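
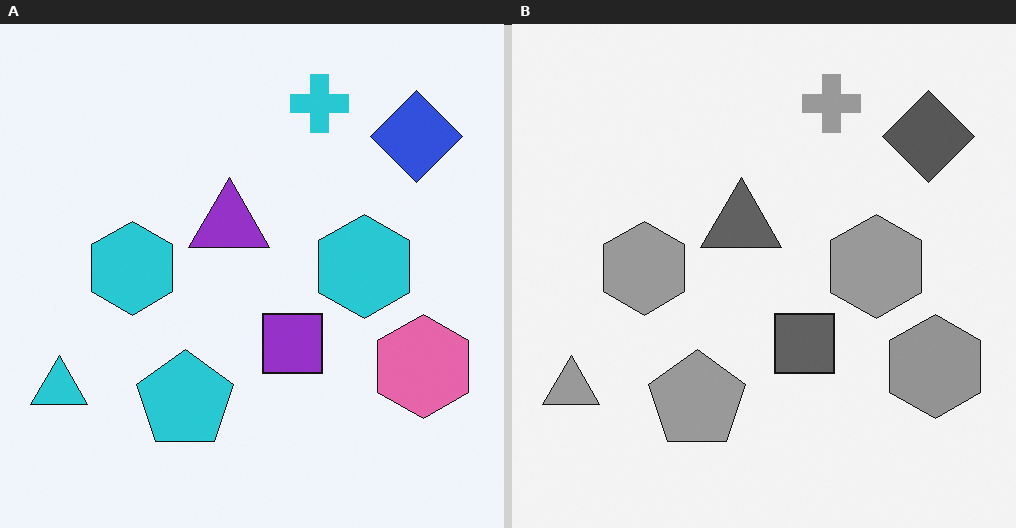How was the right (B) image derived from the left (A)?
Converted to grayscale.

All color is removed — every shape is now a shade of grey.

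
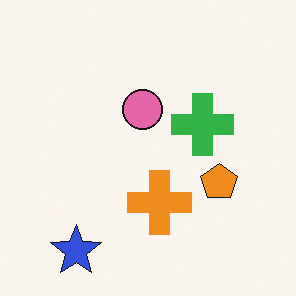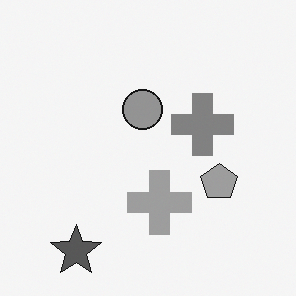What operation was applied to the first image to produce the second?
It was converted to grayscale.

All color is removed — every shape is now a shade of grey.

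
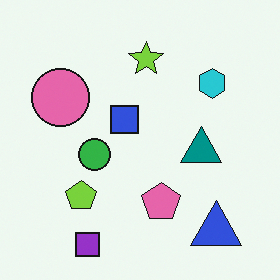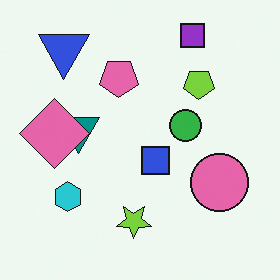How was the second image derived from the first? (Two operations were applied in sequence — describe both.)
Rotated 180°, then overlaid with an additional pink diamond.

The blue triangle sits in the bottom-right of the first image and the top-left of the second — consistent with a whole-image 180° rotation. A pink diamond appears in the second image that is absent from the first.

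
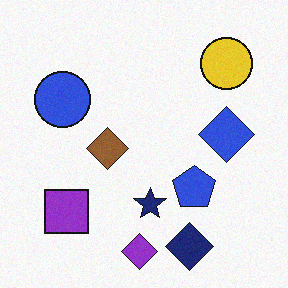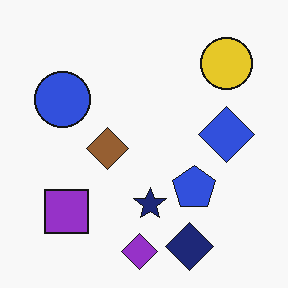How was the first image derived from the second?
Degraded with a light layer of grain.

Random speckle covers the whole image, including the flat background.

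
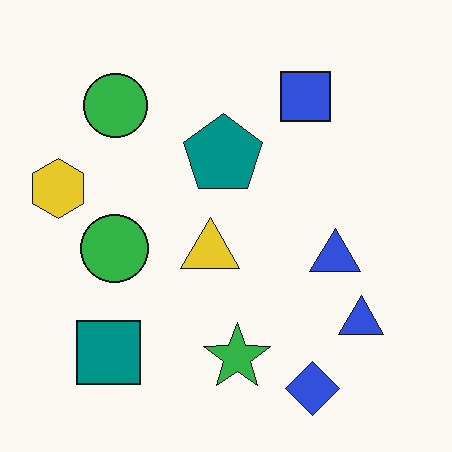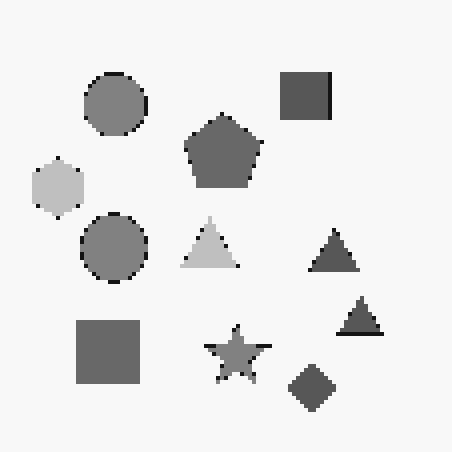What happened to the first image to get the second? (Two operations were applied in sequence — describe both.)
It was lightly pixelated (a mild mosaic effect), then converted to grayscale.

Shapes are reduced to large square blocks; fine edges and outlines are lost — a downscale-then-upscale (mosaic) effect. All color is removed — every shape is now a shade of grey.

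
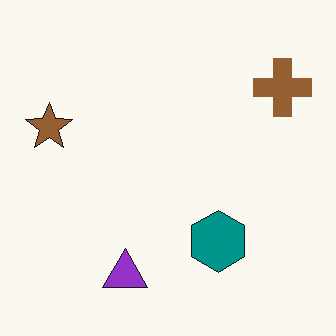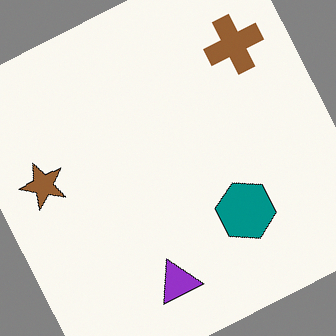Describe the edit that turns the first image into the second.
The image was rotated counter-clockwise by a clearly visible amount.

Every shape is tilted by the same angle and the image corners show triangular fill wedges — a whole-image rotation by a non-right angle.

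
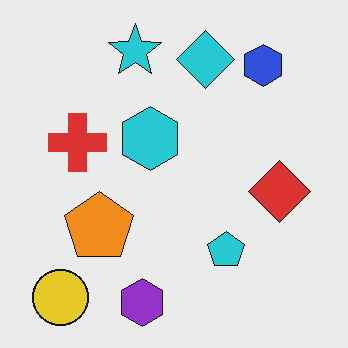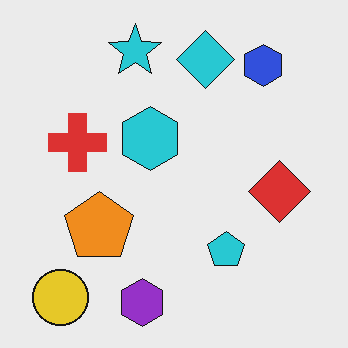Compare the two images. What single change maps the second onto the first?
The first image is the second JPEG-compressed with visible artifacts.

Blocky 8×8 compression artifacts appear around shape edges and the flat background shows ringing — characteristic JPEG degradation.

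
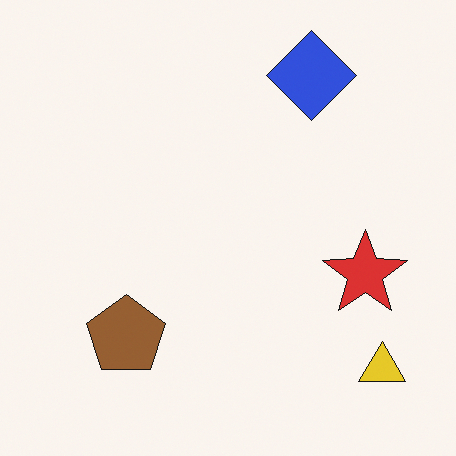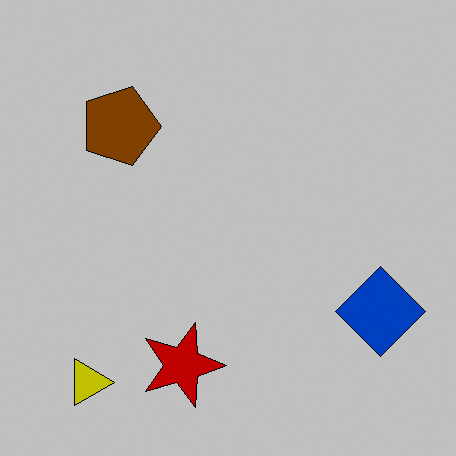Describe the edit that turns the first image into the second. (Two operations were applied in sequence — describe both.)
The second image is the first rotated 90° clockwise, then aggressively posterized.

The yellow triangle sits in the bottom-right of the first image and the bottom-left of the second — consistent with a whole-image 90° clockwise rotation. Each flat color has snapped to a coarser quantized level — most visibly, the near-white background has dropped to a flat grey.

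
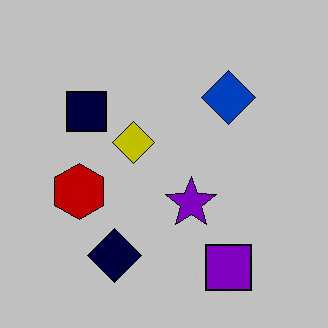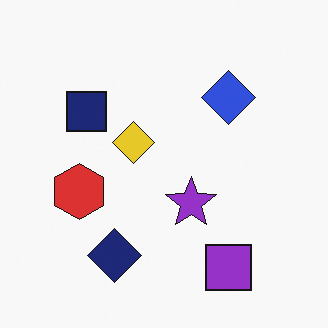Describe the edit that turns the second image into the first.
The first image is the second heavily posterized to just a handful of flat colors.

Each flat color has snapped to a coarser quantized level — most visibly, the near-white background has dropped to a flat grey.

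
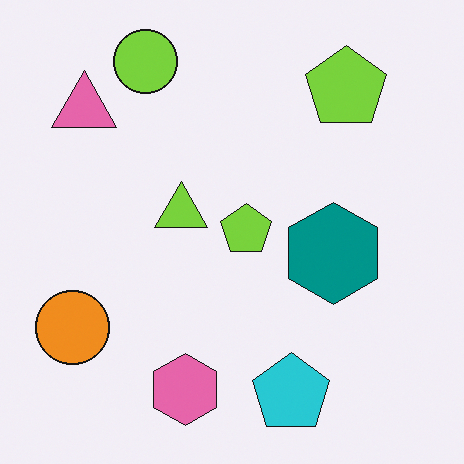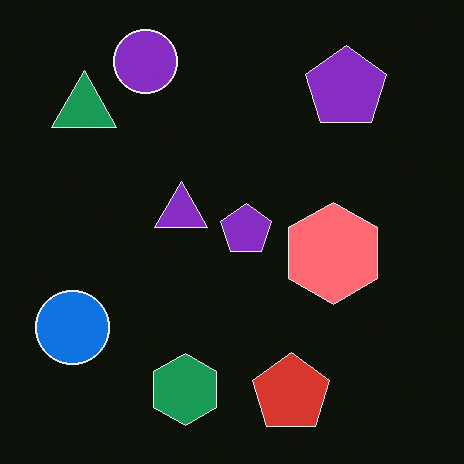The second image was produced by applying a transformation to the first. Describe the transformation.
The second image is the first color-inverted (negative).

The light background has become dark and every shape's color is its complement — a photographic negative.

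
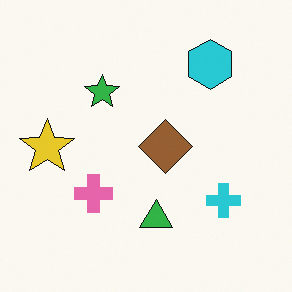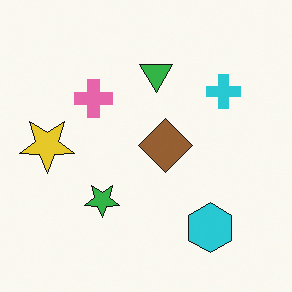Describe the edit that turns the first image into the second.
The transformation is: flipped vertically (top ↔ bottom).

The cyan hexagon is in the top-right of the first image and the bottom-right of the second — shapes on opposite sides of the horizontal midline have swapped in a mirror flip.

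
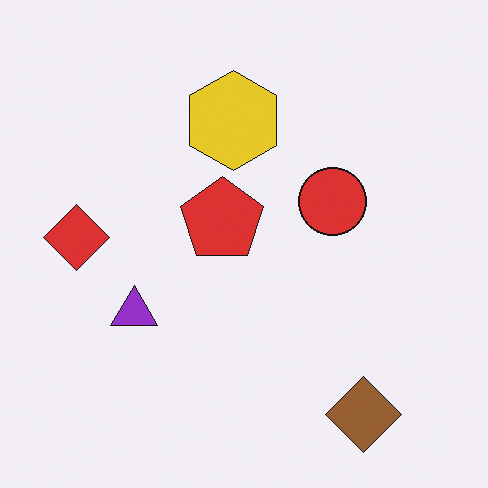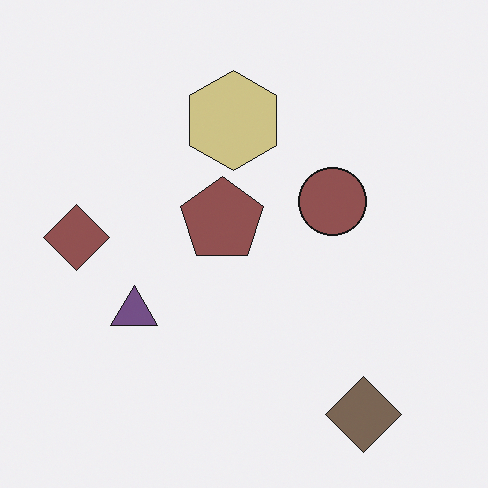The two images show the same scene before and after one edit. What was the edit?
It was heavily desaturated.

All colors are more muted and greyish — a global saturation change.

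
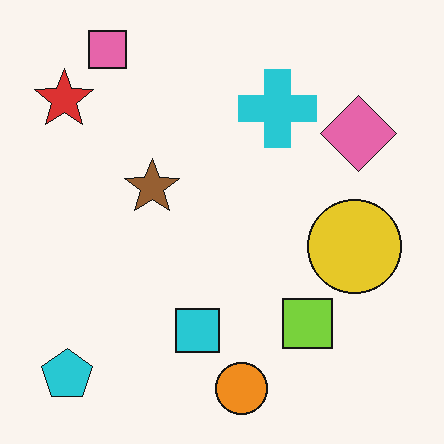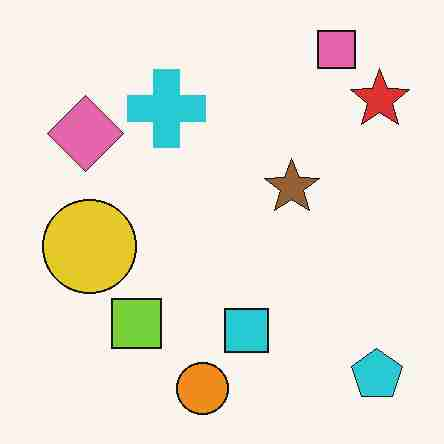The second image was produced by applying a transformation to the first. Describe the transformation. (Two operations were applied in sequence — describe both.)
It was flipped horizontally (left ↔ right), then heavily JPEG-compressed with obvious blocking artifacts.

The red star is in the top-left of the first image and the top-right of the second — shapes on opposite sides of the vertical midline have swapped in a mirror flip. Blocky 8×8 compression artifacts appear around shape edges and the flat background shows ringing — characteristic JPEG degradation.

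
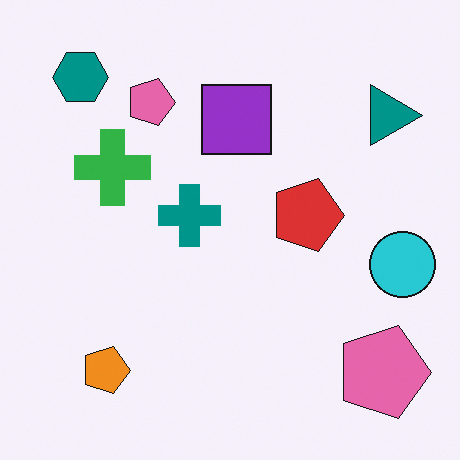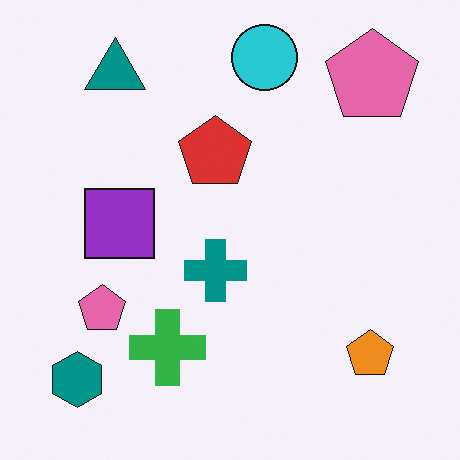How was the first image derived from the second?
This is the original image rotated 90° clockwise.

The teal hexagon sits in the bottom-left of the second image and the top-left of the first — consistent with a whole-image 90° clockwise rotation.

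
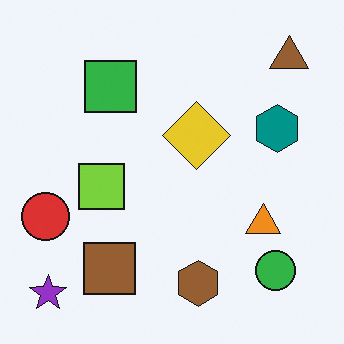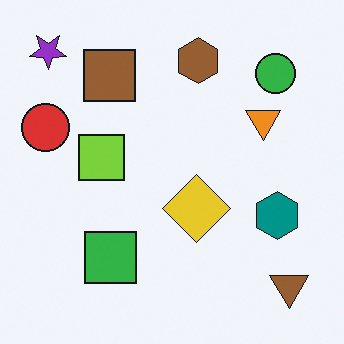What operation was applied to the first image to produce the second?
The second image is the first flipped vertically (top ↔ bottom).

The purple star is in the bottom-left of the first image and the top-left of the second — shapes on opposite sides of the horizontal midline have swapped in a mirror flip.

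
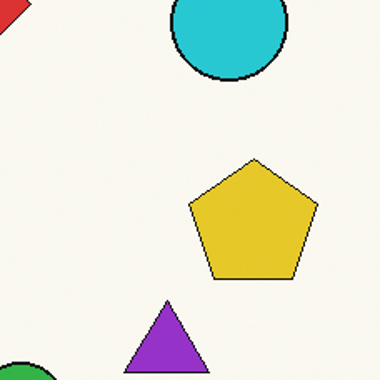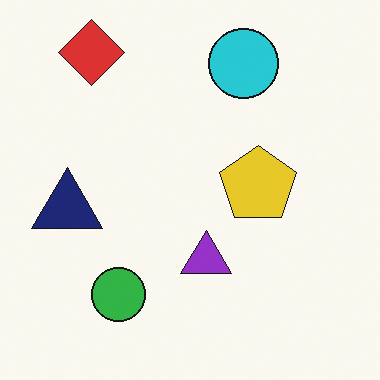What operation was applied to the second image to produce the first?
Cropped tightly and scaled back up.

The visible shapes are larger and the field of view is narrower; shapes near the original edges may be partly or wholly outside the frame — a crop-and-rescale.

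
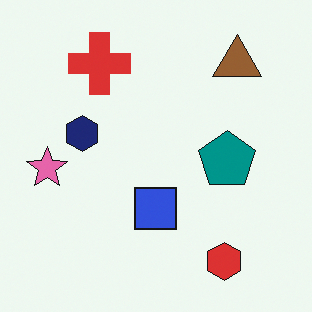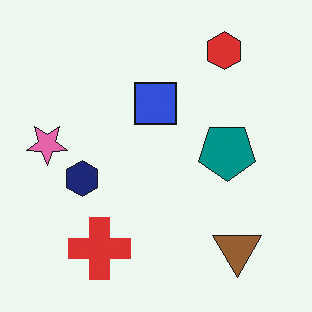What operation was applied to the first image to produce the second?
It was flipped vertically (top ↔ bottom).

The red hexagon is in the bottom-right of the first image and the top-right of the second — shapes on opposite sides of the horizontal midline have swapped in a mirror flip.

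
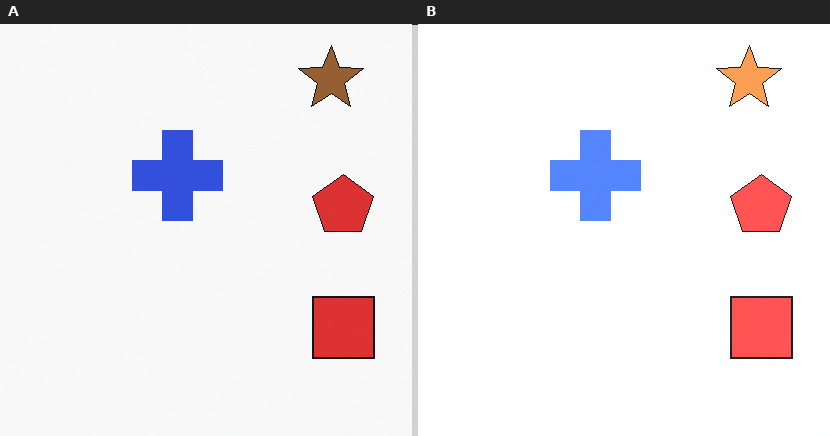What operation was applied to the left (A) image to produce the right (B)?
Noticeably brightened.

Every pixel — background and shapes alike — is uniformly brightened.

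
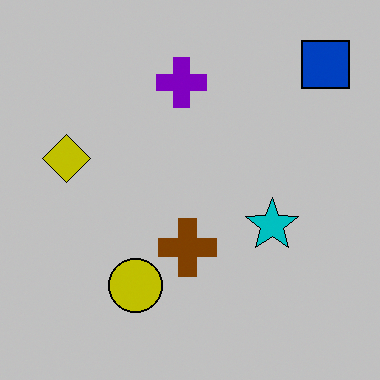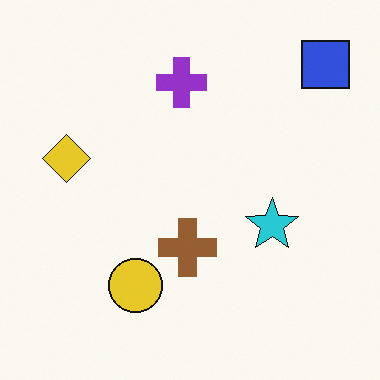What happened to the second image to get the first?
It was aggressively posterized.

Each flat color has snapped to a coarser quantized level — most visibly, the near-white background has dropped to a flat grey.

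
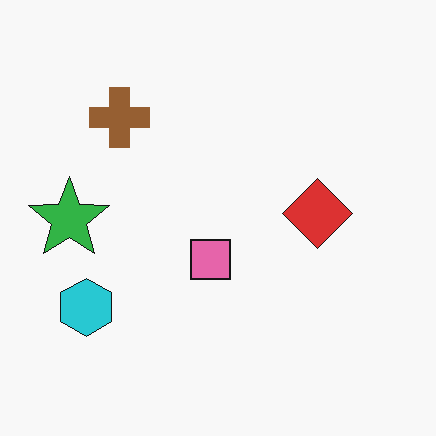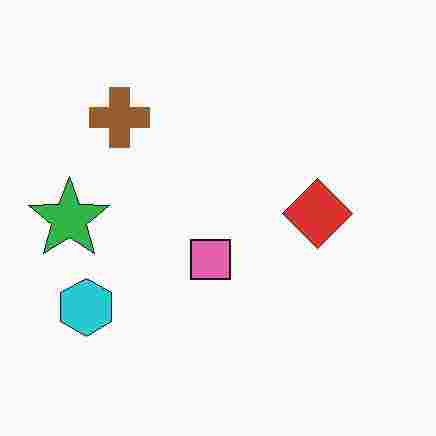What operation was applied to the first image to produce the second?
Heavily JPEG-compressed with obvious blocking artifacts.

Blocky 8×8 compression artifacts appear around shape edges and the flat background shows ringing — characteristic JPEG degradation.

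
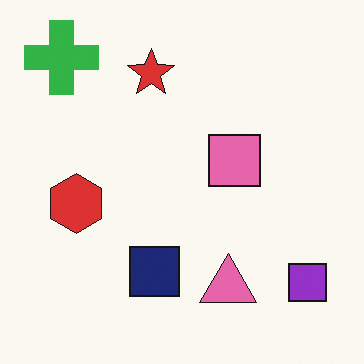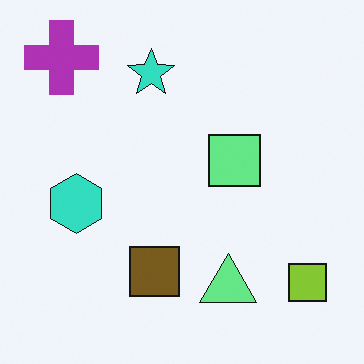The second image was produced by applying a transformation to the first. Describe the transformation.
This is the original image hue-shifted by a large amount.

Every shape's color has rotated by the same amount around the hue wheel — a uniform hue shift.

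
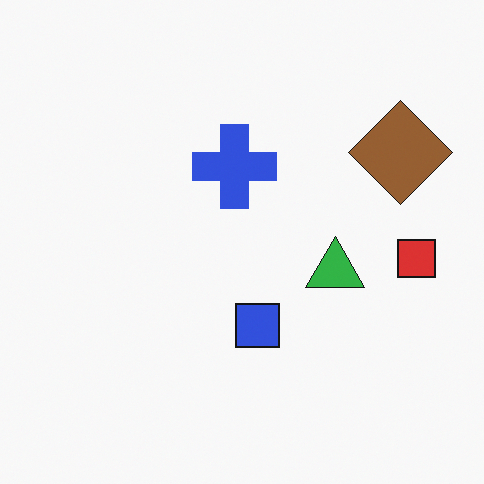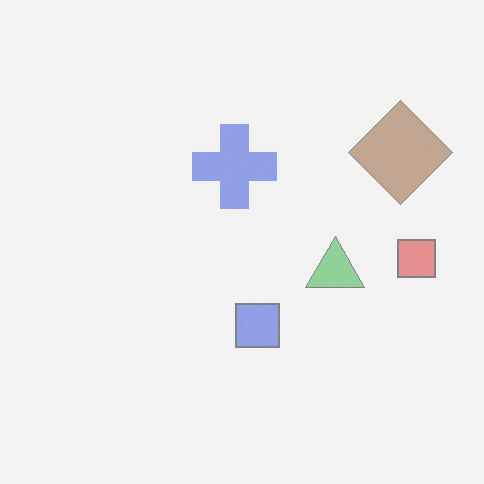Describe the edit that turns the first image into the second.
This is the original image washed out (contrast reduced).

Tones are pushed toward mid-grey across the whole image — a global contrast change.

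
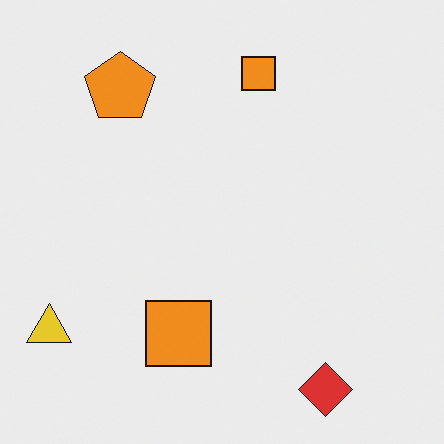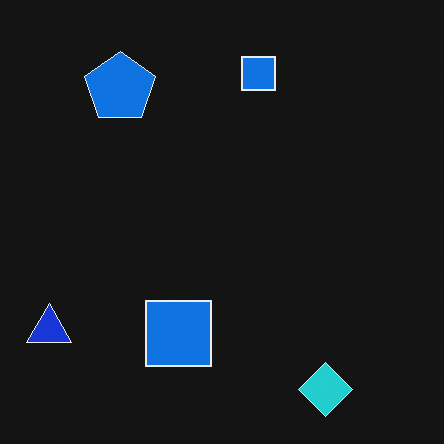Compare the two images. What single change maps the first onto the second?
Color-inverted (negative).

The light background has become dark and every shape's color is its complement — a photographic negative.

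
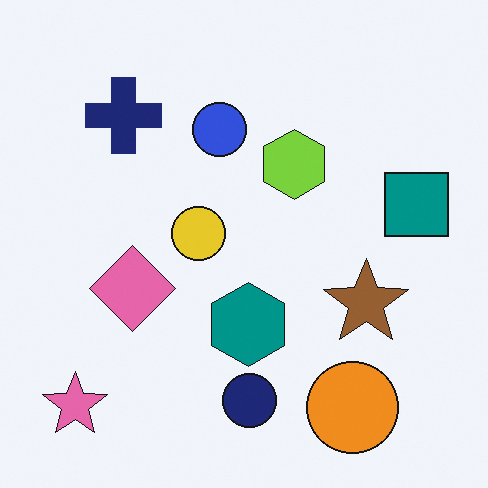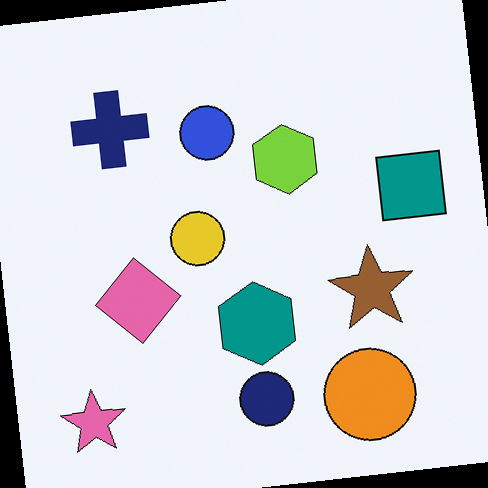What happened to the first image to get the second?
The image was rotated counter-clockwise by a slight angle.

Every shape is tilted by the same angle and the image corners show triangular fill wedges — a whole-image rotation by a non-right angle.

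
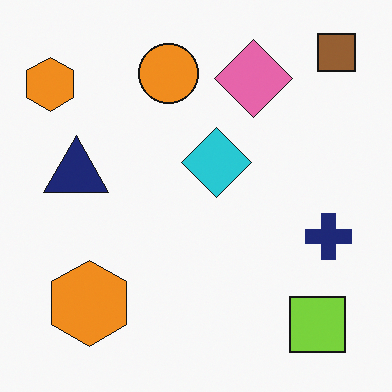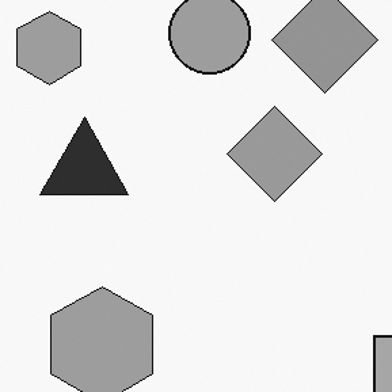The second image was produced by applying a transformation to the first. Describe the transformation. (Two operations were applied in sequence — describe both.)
Converted to grayscale, then cropped to a modestly smaller region and rescaled.

All color is removed — every shape is now a shade of grey. The visible shapes are larger and the field of view is narrower; shapes near the original edges may be partly or wholly outside the frame — a crop-and-rescale.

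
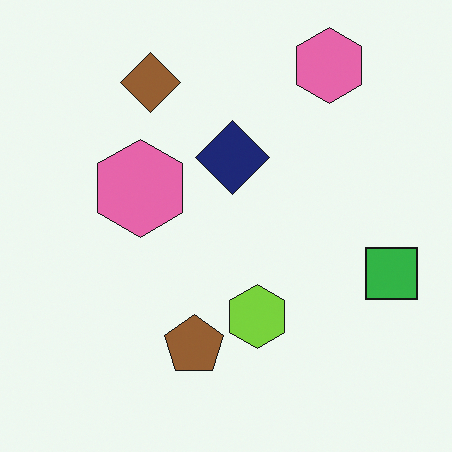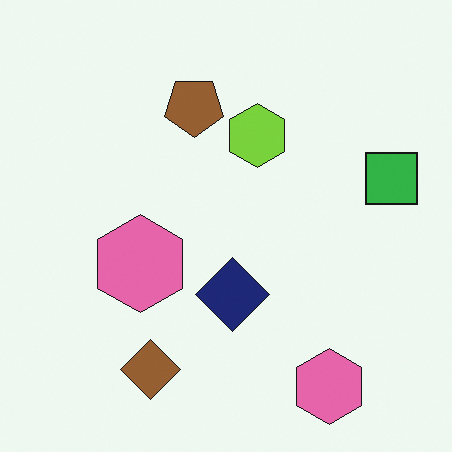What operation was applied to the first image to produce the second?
Flipped vertically (top ↔ bottom).

The brown diamond is in the top-left of the first image and the bottom-left of the second — shapes on opposite sides of the horizontal midline have swapped in a mirror flip.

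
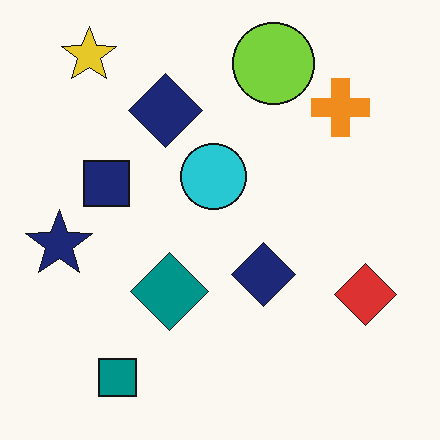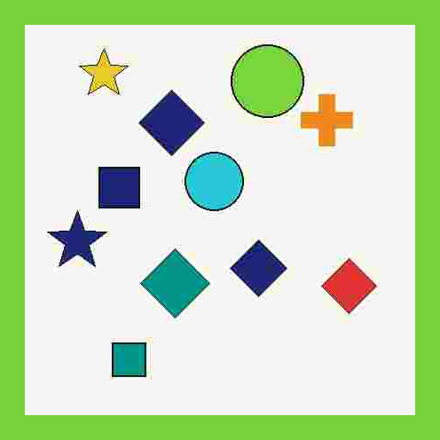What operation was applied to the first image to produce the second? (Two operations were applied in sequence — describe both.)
The image was heavily JPEG-compressed with obvious blocking artifacts, then framed with a lime border.

Blocky 8×8 compression artifacts appear around shape edges and the flat background shows ringing — characteristic JPEG degradation. A solid lime frame runs around the edge of the second image, with the content slightly shrunk inside it.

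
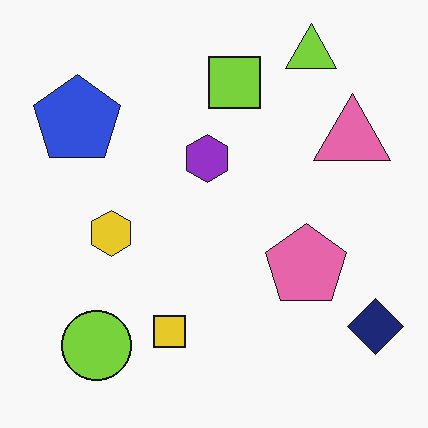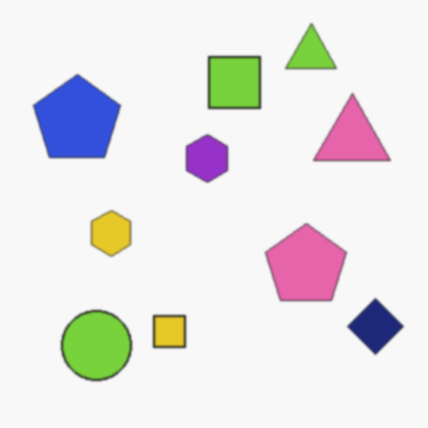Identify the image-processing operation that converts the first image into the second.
The second image is the first lightly blurred.

Shape edges and outlines are uniformly softened across the whole image.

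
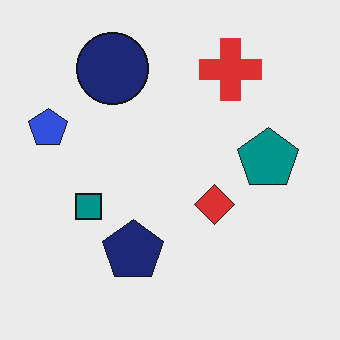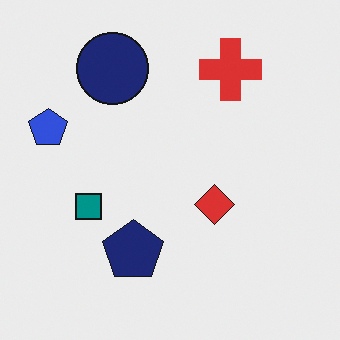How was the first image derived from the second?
The transformation is: overlaid with an additional teal pentagon.

A teal pentagon appears in the first image that is absent from the second.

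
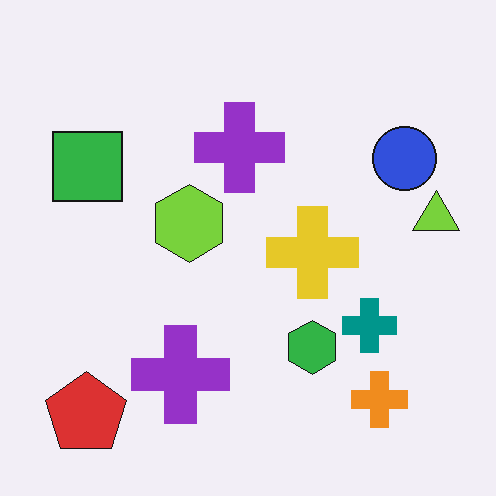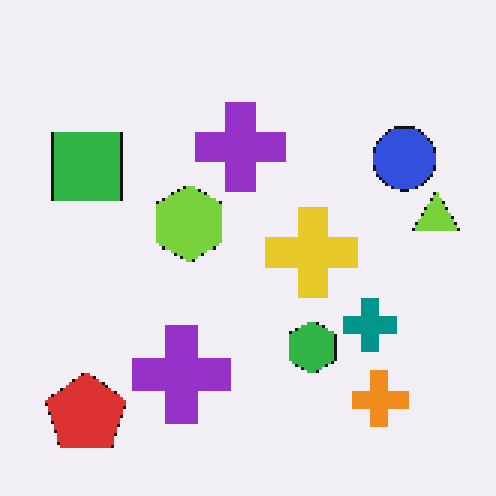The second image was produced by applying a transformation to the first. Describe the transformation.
The second image is the first lightly pixelated (a mild mosaic effect).

Shapes are reduced to large square blocks; fine edges and outlines are lost — a downscale-then-upscale (mosaic) effect.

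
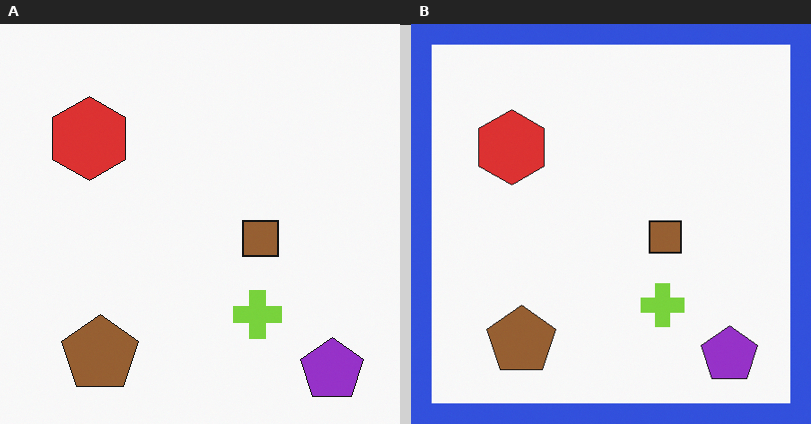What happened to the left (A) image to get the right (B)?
Framed with a blue border.

A solid blue frame runs around the edge of the right (B) image, with the content slightly shrunk inside it.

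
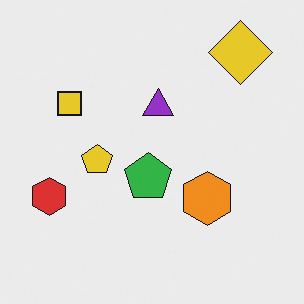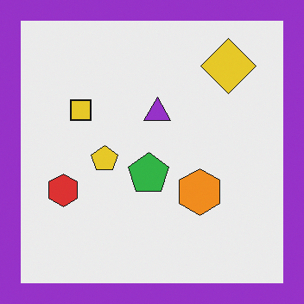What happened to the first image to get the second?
It was framed with a purple border.

A solid purple frame runs around the edge of the second image, with the content slightly shrunk inside it.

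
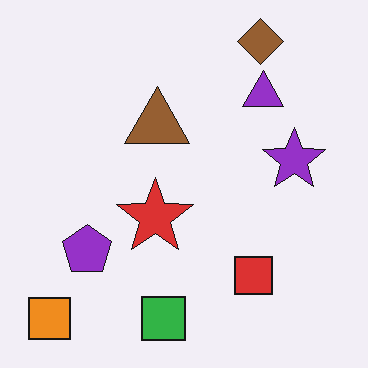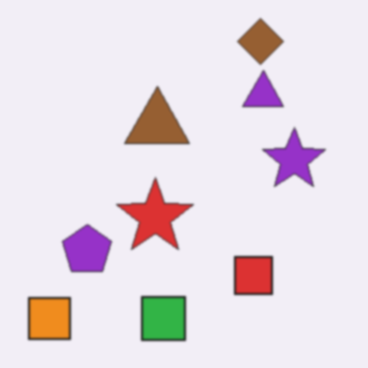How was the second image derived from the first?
The transformation is: lightly blurred.

Shape edges and outlines are uniformly softened across the whole image.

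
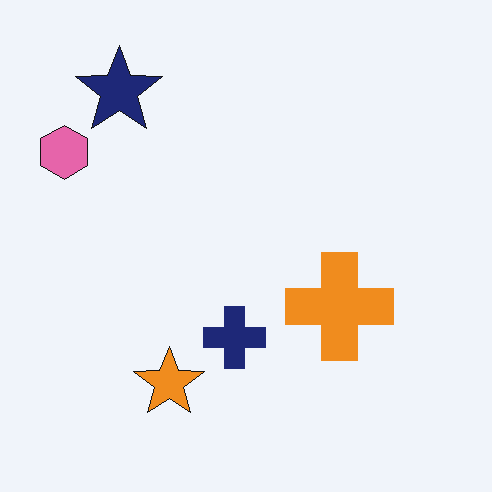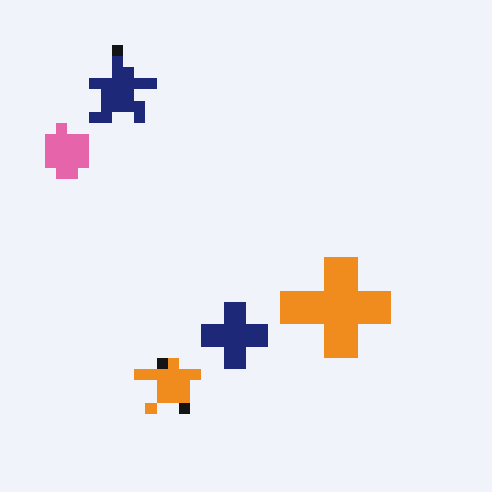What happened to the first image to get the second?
This is the original image heavily pixelated into large blocks.

Shapes are reduced to large square blocks; fine edges and outlines are lost — a downscale-then-upscale (mosaic) effect.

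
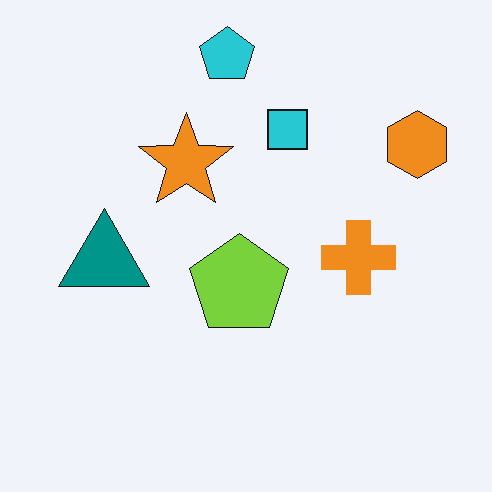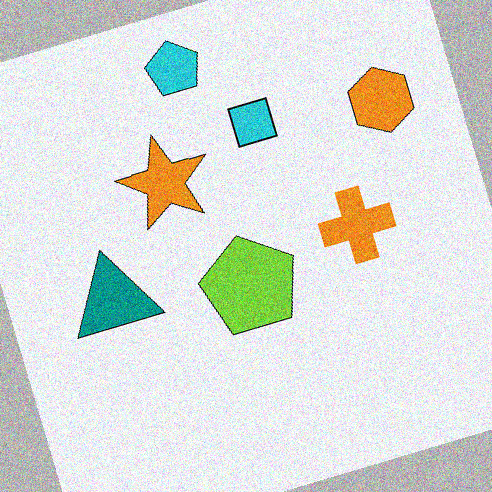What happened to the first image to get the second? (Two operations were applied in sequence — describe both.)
The transformation is: rotated counter-clockwise by a moderate amount, then degraded with moderate additive noise.

Every shape is tilted by the same angle and the image corners show triangular fill wedges — a whole-image rotation by a non-right angle. Random speckle covers the whole image, including the flat background.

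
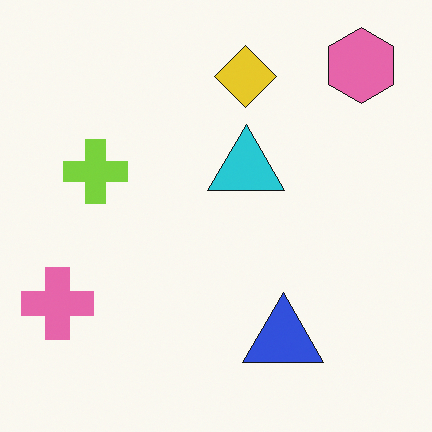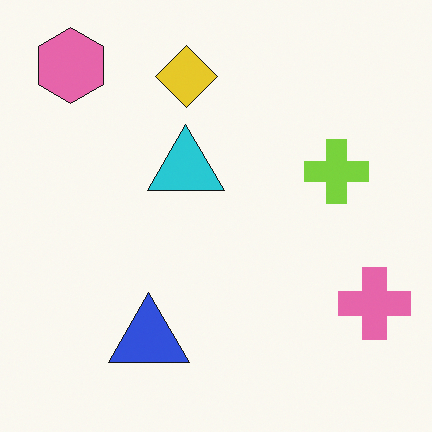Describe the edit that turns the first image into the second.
The second image is the first flipped horizontally (left ↔ right).

The pink cross is in the bottom-left of the first image and the bottom-right of the second — shapes on opposite sides of the vertical midline have swapped in a mirror flip.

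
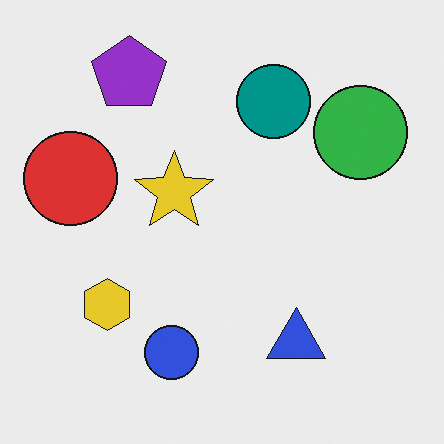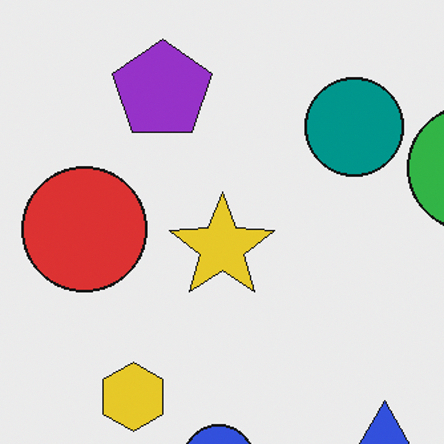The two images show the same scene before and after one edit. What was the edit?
This is the original image cropped to a modestly smaller region and rescaled.

The visible shapes are larger and the field of view is narrower; shapes near the original edges may be partly or wholly outside the frame — a crop-and-rescale.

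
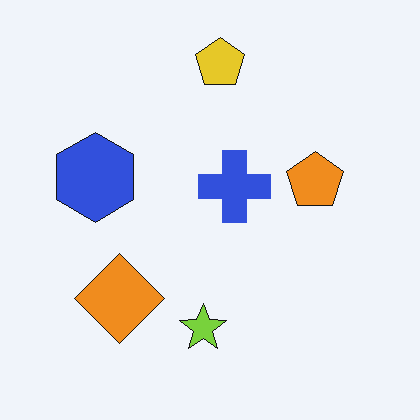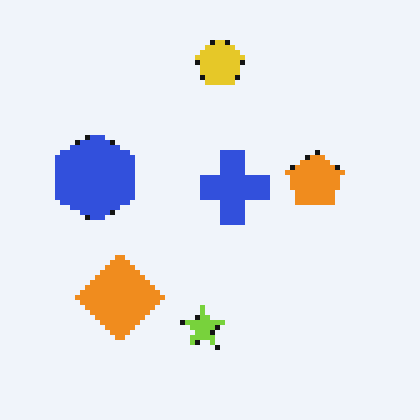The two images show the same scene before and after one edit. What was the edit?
The transformation is: mildly pixelated.

Shapes are reduced to large square blocks; fine edges and outlines are lost — a downscale-then-upscale (mosaic) effect.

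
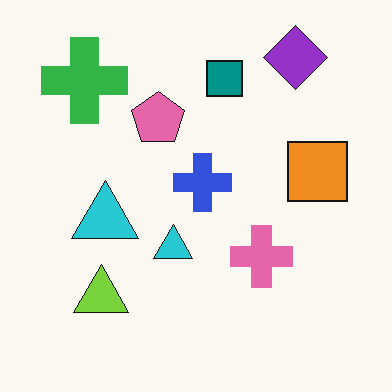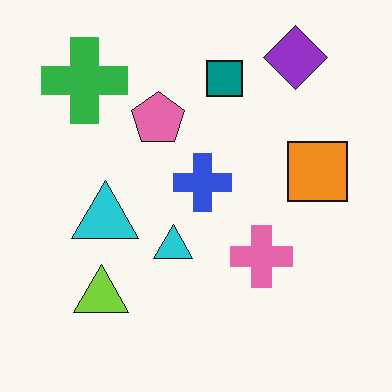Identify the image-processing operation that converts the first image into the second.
The second image is the first given moderate JPEG compression.

Blocky 8×8 compression artifacts appear around shape edges and the flat background shows ringing — characteristic JPEG degradation.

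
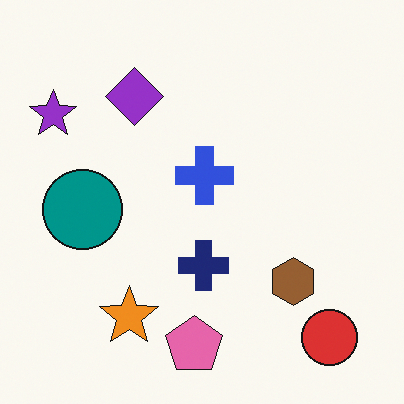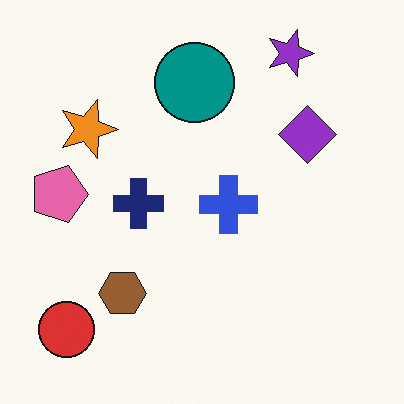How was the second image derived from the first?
This is the original image rotated 90° clockwise.

The red circle sits in the bottom-right of the first image and the bottom-left of the second — consistent with a whole-image 90° clockwise rotation.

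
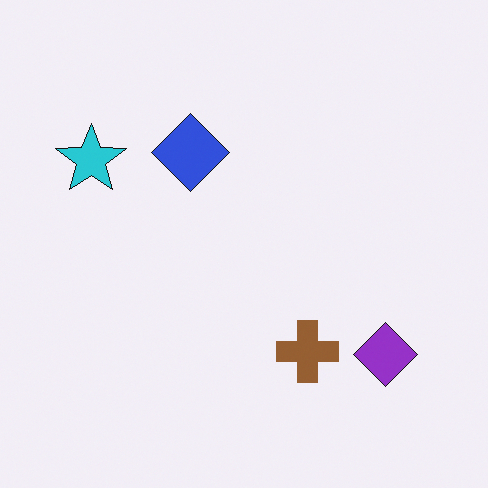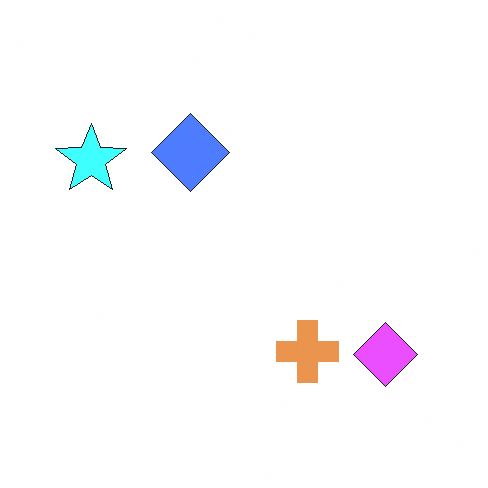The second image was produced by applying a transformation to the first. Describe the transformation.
The image was brightened a lot.

Every pixel — background and shapes alike — is uniformly brightened.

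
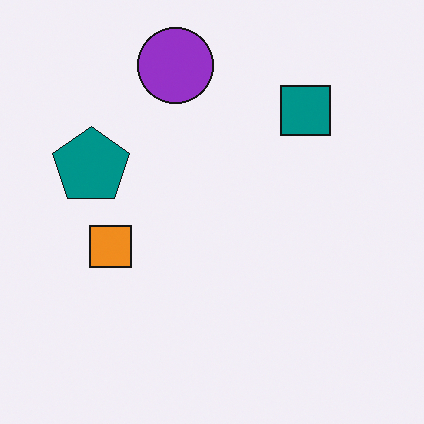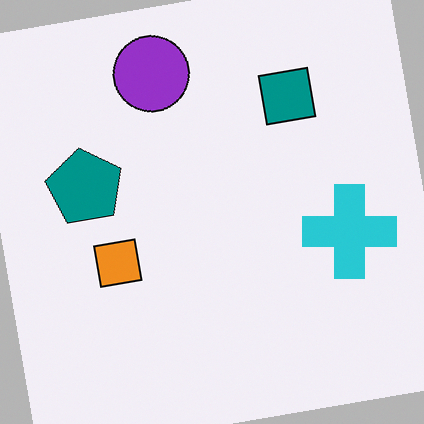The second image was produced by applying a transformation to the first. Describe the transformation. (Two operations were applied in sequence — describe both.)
The second image is the first rotated counter-clockwise by a slight angle, then overlaid with an additional cyan cross.

Every shape is tilted by the same angle and the image corners show triangular fill wedges — a whole-image rotation by a non-right angle. A cyan cross appears in the second image that is absent from the first.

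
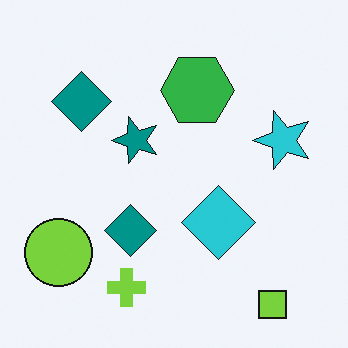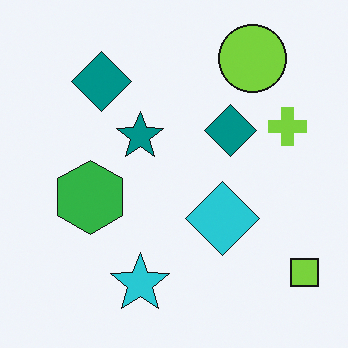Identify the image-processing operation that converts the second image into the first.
Transposed (reflected across the top-left ↔ bottom-right diagonal).

Shapes have swapped their row and column positions — what was in the top-right is now in the bottom-left — a diagonal reflection.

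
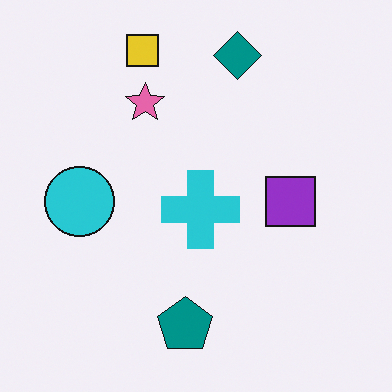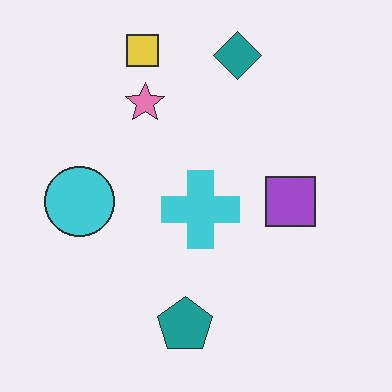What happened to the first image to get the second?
This is the original image given slightly reduced contrast.

Tones are pushed toward mid-grey across the whole image — a global contrast change.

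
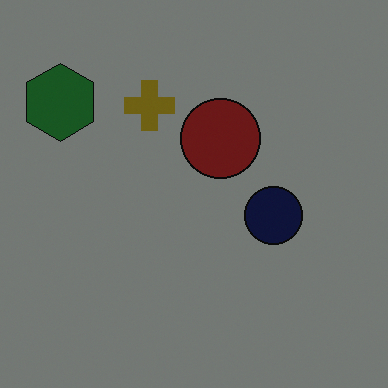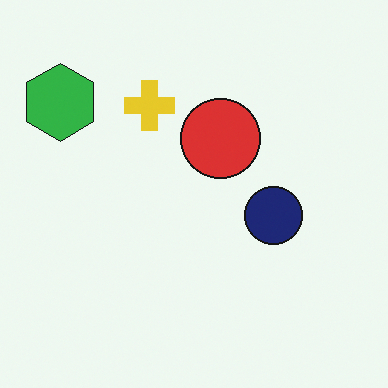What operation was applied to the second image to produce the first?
The image was noticeably darkened.

Every pixel — background and shapes alike — is uniformly darkened.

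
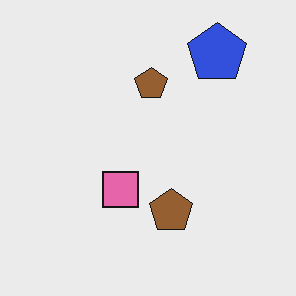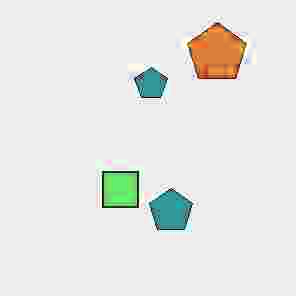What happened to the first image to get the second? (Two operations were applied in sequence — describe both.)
The image was degraded with heavy JPEG compression, then hue-shifted through roughly a third of the color wheel.

Blocky 8×8 compression artifacts appear around shape edges and the flat background shows ringing — characteristic JPEG degradation. Every shape's color has rotated by the same amount around the hue wheel — a uniform hue shift.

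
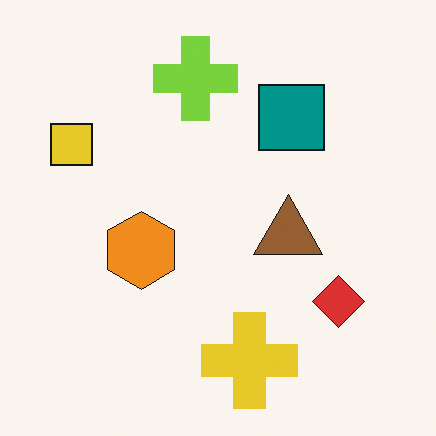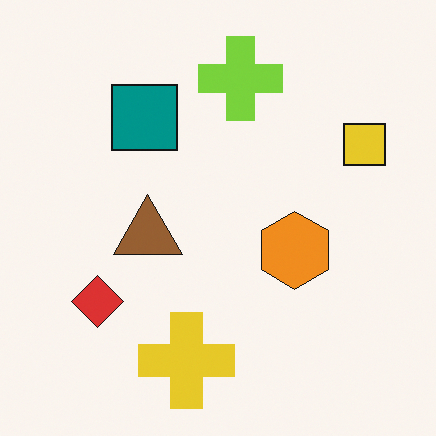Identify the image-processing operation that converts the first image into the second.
The image was flipped horizontally (left ↔ right).

The yellow square is in the top-left of the first image and the top-right of the second — shapes on opposite sides of the vertical midline have swapped in a mirror flip.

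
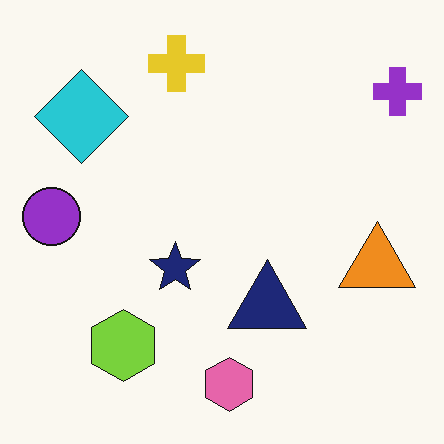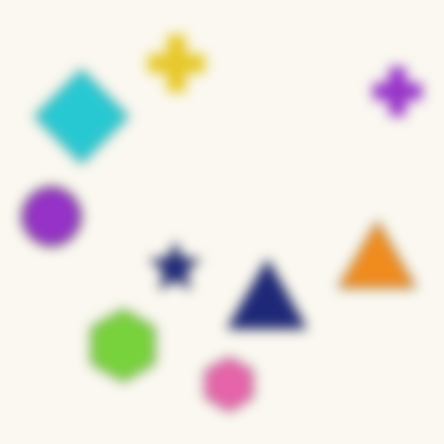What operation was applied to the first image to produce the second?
This is the original image heavily blurred.

Shape edges and outlines are uniformly softened across the whole image.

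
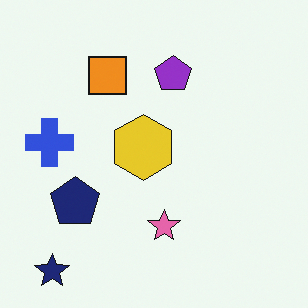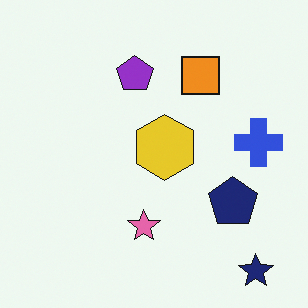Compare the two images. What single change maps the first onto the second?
Flipped horizontally (left ↔ right).

The blue cross is in the left of the first image and the right of the second — shapes on opposite sides of the vertical midline have swapped in a mirror flip.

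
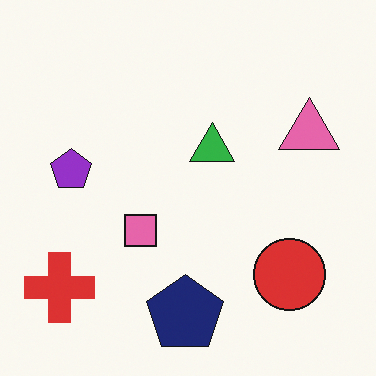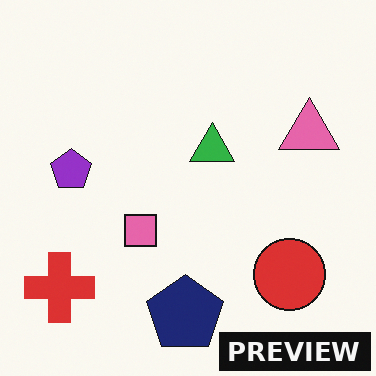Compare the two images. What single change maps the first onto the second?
Watermarked with the text "PREVIEW" in the lower-right corner.

A dark label reading "PREVIEW" appears in the lower-right corner.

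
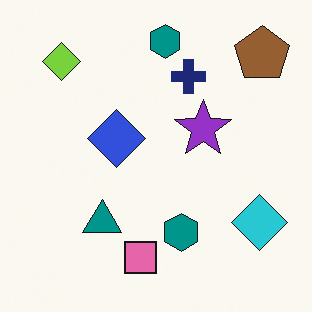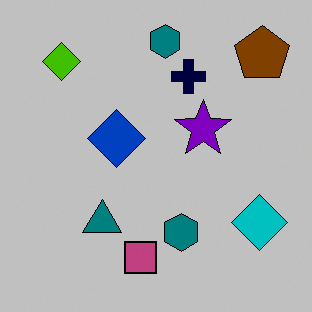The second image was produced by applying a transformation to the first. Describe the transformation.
Heavily posterized to just a handful of flat colors.

Each flat color has snapped to a coarser quantized level — most visibly, the near-white background has dropped to a flat grey.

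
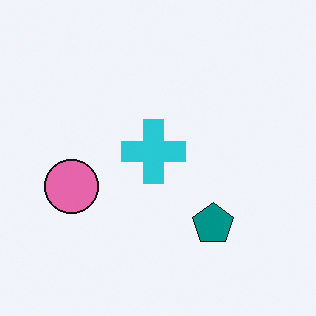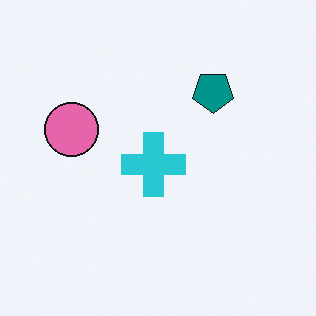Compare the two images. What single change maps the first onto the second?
The image was flipped vertically (top ↔ bottom).

The teal pentagon is in the bottom-right of the first image and the top-right of the second — shapes on opposite sides of the horizontal midline have swapped in a mirror flip.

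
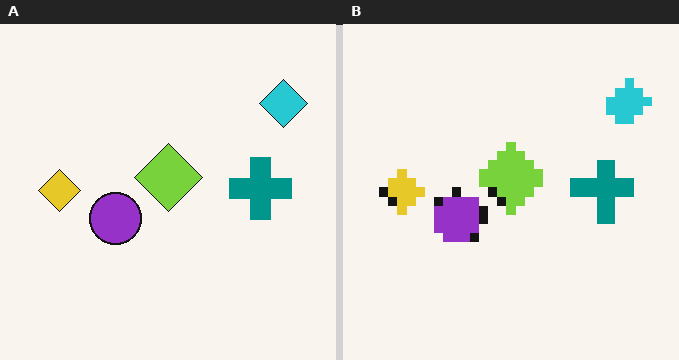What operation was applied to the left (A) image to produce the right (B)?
This is the original image heavily pixelated into large blocks.

Shapes are reduced to large square blocks; fine edges and outlines are lost — a downscale-then-upscale (mosaic) effect.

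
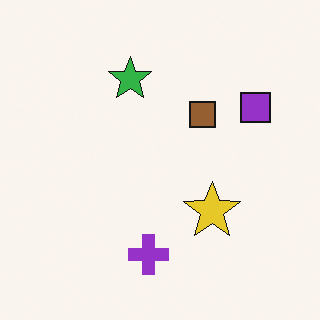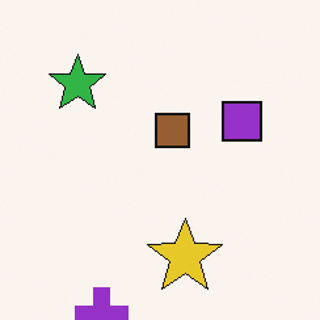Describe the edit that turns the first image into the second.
The second image is the first cropped slightly and scaled back up.

The visible shapes are larger and the field of view is narrower; shapes near the original edges may be partly or wholly outside the frame — a crop-and-rescale.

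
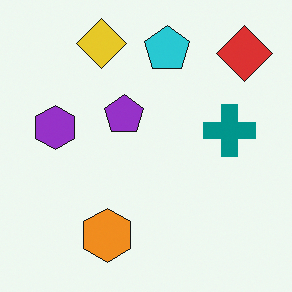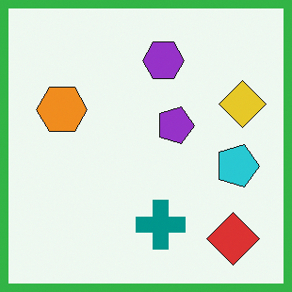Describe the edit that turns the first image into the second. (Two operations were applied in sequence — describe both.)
The image was rotated 90° clockwise, then framed with a green border.

The red diamond sits in the top-right of the first image and the bottom-right of the second — consistent with a whole-image 90° clockwise rotation. A solid green frame runs around the edge of the second image, with the content slightly shrunk inside it.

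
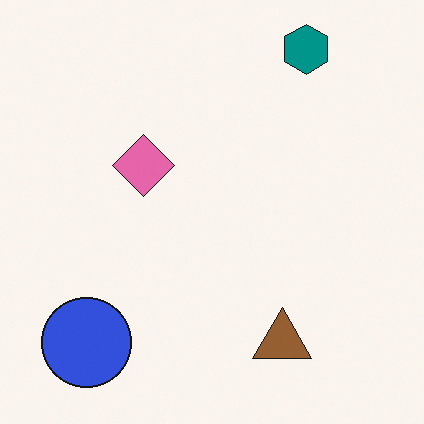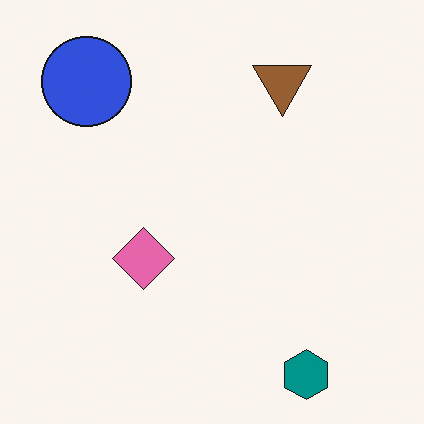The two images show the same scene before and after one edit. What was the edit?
It was flipped vertically (top ↔ bottom).

The teal hexagon is in the top-right of the first image and the bottom-right of the second — shapes on opposite sides of the horizontal midline have swapped in a mirror flip.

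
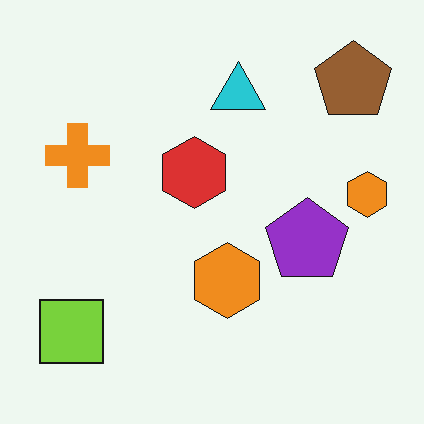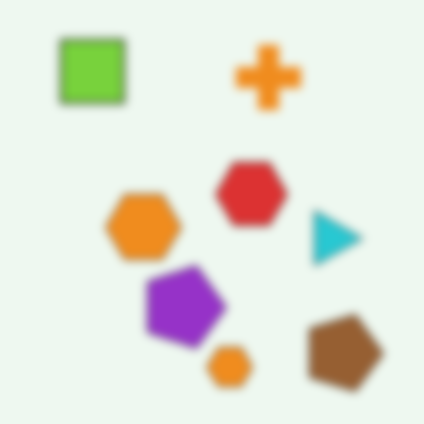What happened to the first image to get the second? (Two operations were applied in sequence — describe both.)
It was rotated 90° clockwise, then moderately blurred.

The brown pentagon sits in the top-right of the first image and the bottom-right of the second — consistent with a whole-image 90° clockwise rotation. Shape edges and outlines are uniformly softened across the whole image.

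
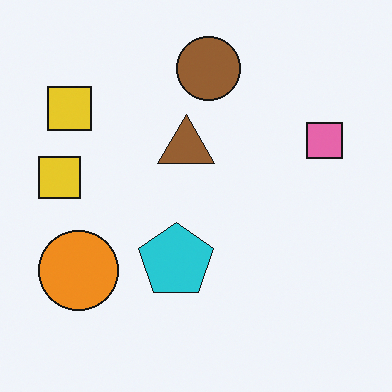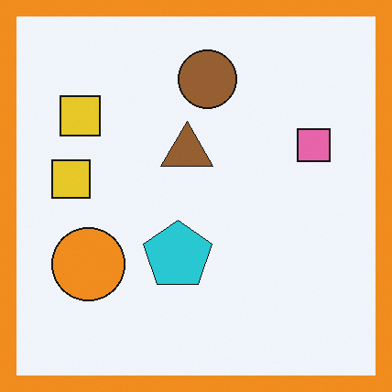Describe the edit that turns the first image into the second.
Framed with a orange border.

A solid orange frame runs around the edge of the second image, with the content slightly shrunk inside it.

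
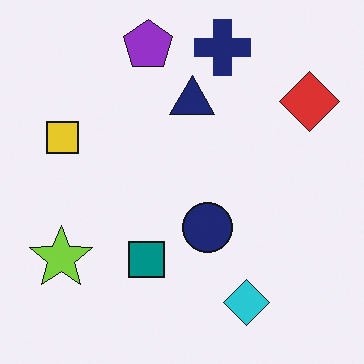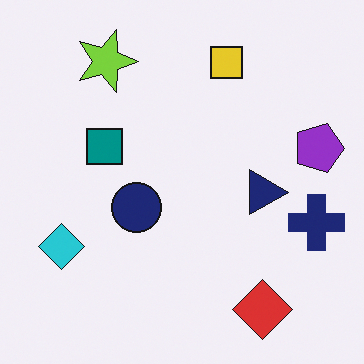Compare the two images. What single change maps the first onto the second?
It was rotated 90° clockwise.

The red diamond sits in the top-right of the first image and the bottom-right of the second — consistent with a whole-image 90° clockwise rotation.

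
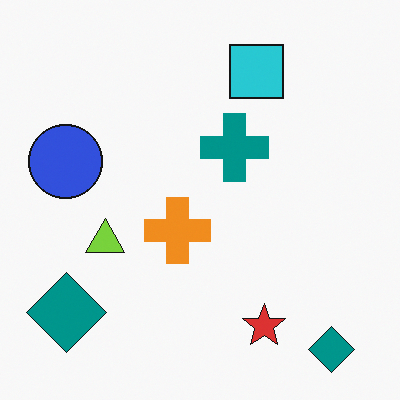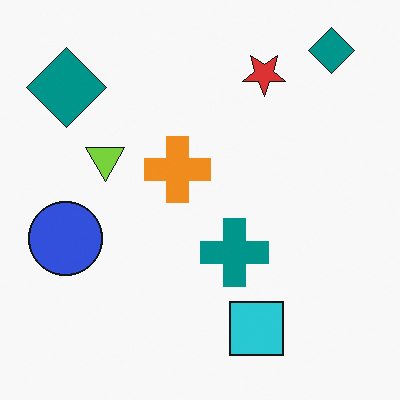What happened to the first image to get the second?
This is the original image flipped vertically (top ↔ bottom).

The cyan square is in the top of the first image and the bottom of the second — shapes on opposite sides of the horizontal midline have swapped in a mirror flip.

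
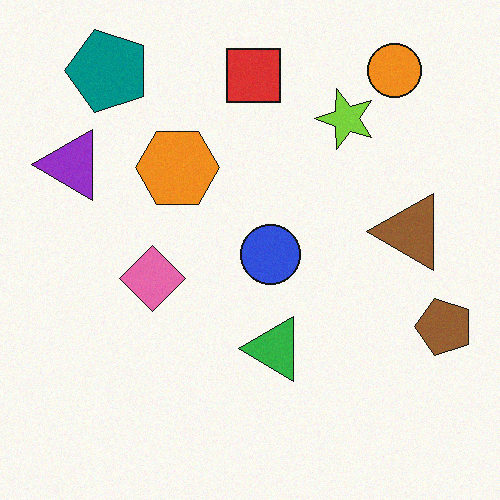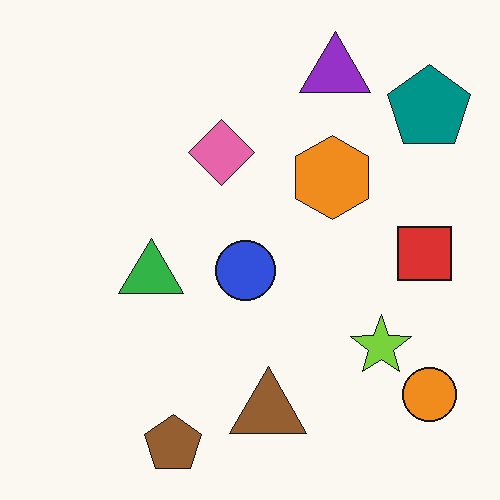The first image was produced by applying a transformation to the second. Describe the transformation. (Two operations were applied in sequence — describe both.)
It was degraded with light additive noise, then rotated 90° counter-clockwise.

Random speckle covers the whole image, including the flat background. The orange circle sits in the bottom-right of the second image and the top-right of the first — consistent with a whole-image 90° counter-clockwise rotation.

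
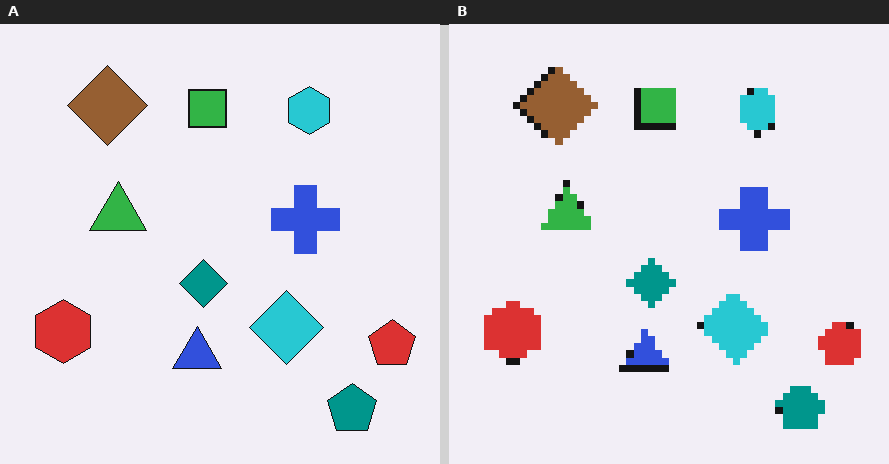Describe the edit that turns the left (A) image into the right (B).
Pixelated into visible square blocks.

Shapes are reduced to large square blocks; fine edges and outlines are lost — a downscale-then-upscale (mosaic) effect.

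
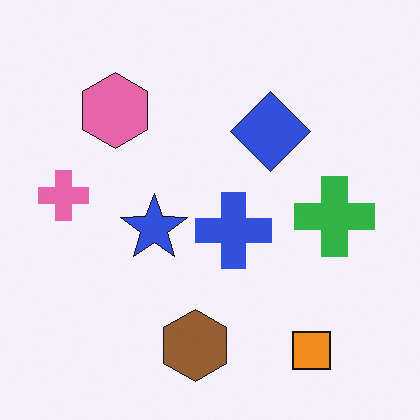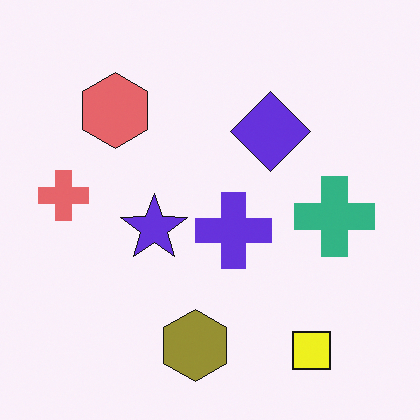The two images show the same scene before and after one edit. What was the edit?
This is the original image hue-shifted by a small amount.

Every shape's color has rotated by the same amount around the hue wheel — a uniform hue shift.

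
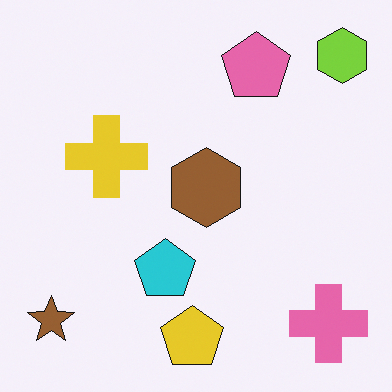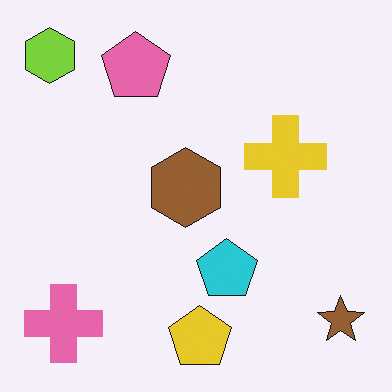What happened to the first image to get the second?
The transformation is: flipped horizontally (left ↔ right).

The lime hexagon is in the top-right of the first image and the top-left of the second — shapes on opposite sides of the vertical midline have swapped in a mirror flip.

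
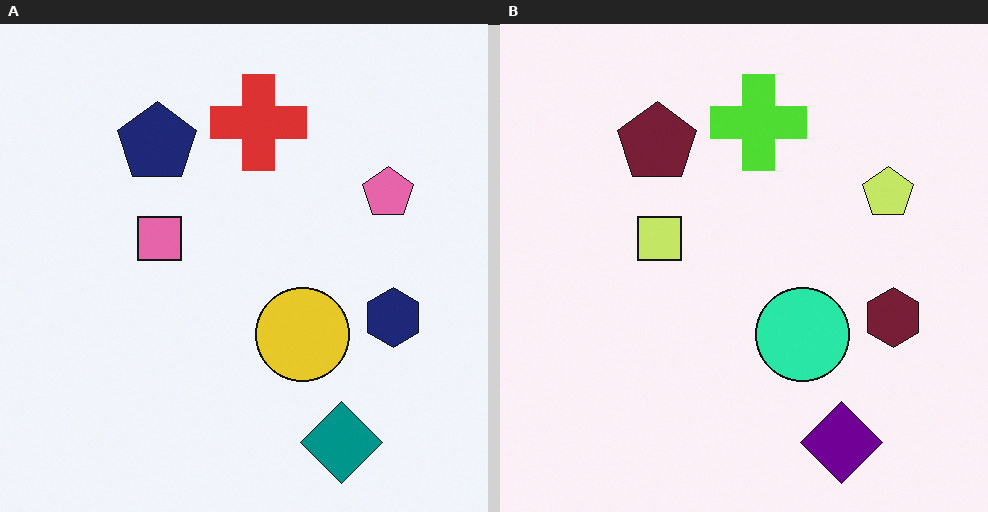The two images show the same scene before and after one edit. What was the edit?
The transformation is: hue-shifted noticeably.

Every shape's color has rotated by the same amount around the hue wheel — a uniform hue shift.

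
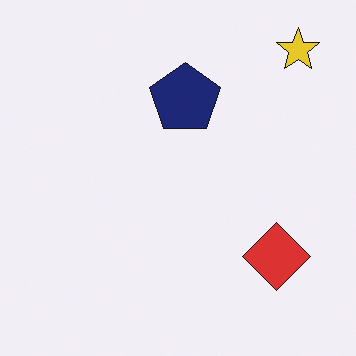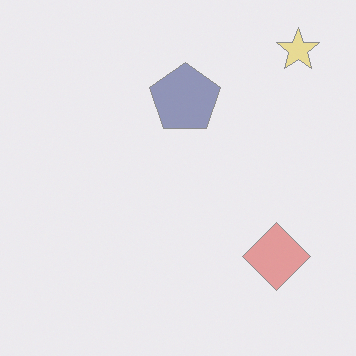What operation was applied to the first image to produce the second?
This is the original image washed out (contrast reduced).

Tones are pushed toward mid-grey across the whole image — a global contrast change.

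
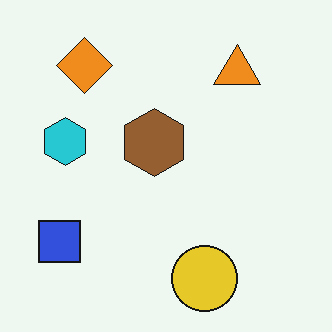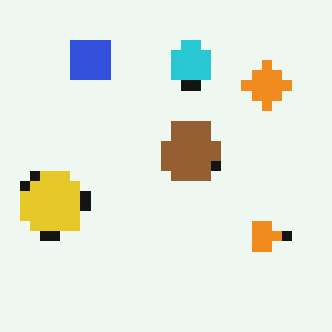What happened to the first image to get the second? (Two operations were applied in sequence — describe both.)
Coarsely pixelated, then rotated 90° clockwise.

Shapes are reduced to large square blocks; fine edges and outlines are lost — a downscale-then-upscale (mosaic) effect. The blue square sits in the bottom-left of the first image and the top-left of the second — consistent with a whole-image 90° clockwise rotation.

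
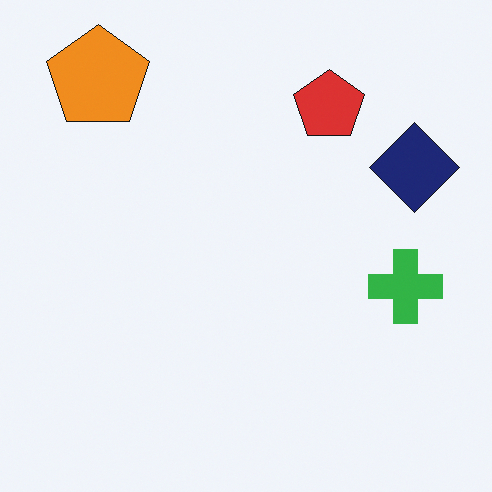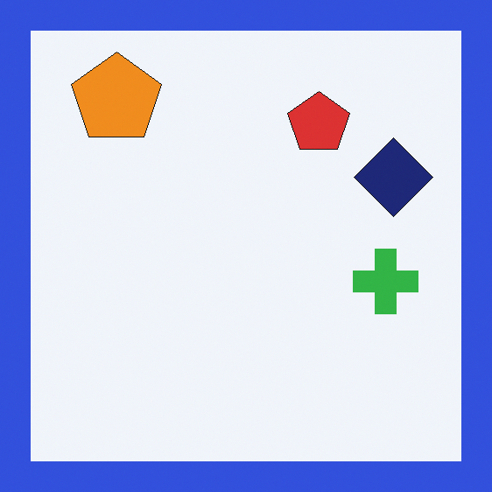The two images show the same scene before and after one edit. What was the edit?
The second image is the first framed with a blue border.

A solid blue frame runs around the edge of the second image, with the content slightly shrunk inside it.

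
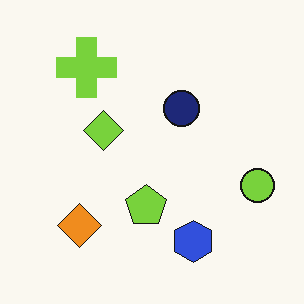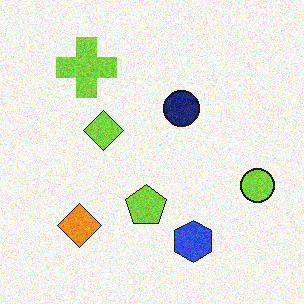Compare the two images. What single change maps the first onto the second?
The second image is the first degraded with moderate additive noise.

Random speckle covers the whole image, including the flat background.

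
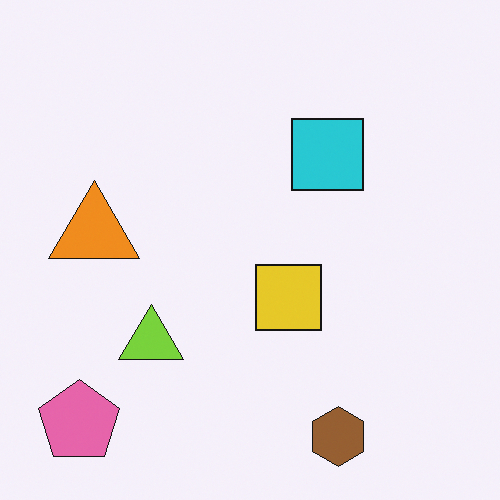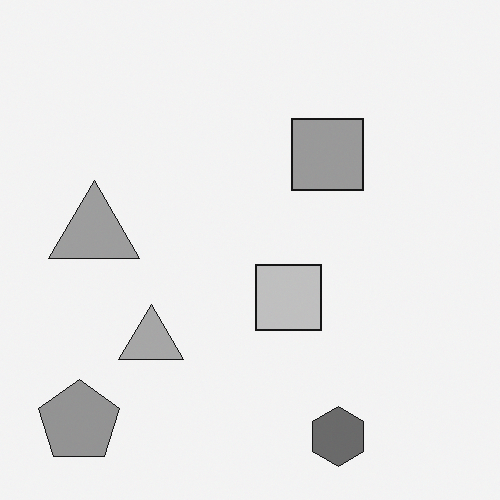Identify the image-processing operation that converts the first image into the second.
The image was converted to grayscale.

All color is removed — every shape is now a shade of grey.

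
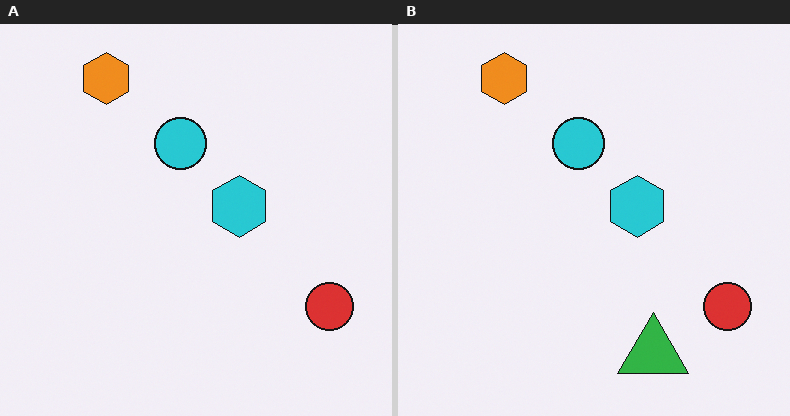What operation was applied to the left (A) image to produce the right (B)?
Overlaid with an additional green triangle.

A green triangle appears in the right (B) image that is absent from the left (A).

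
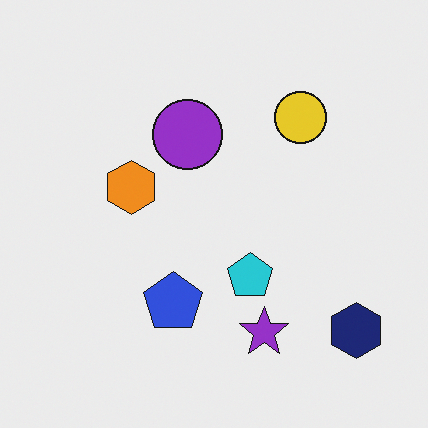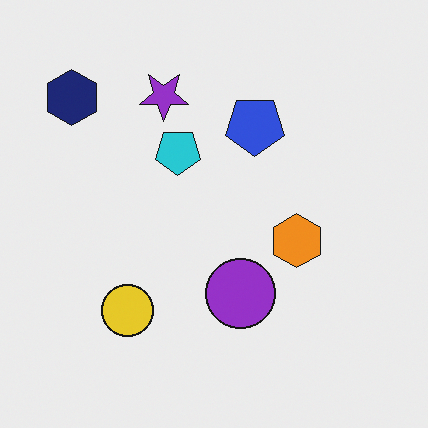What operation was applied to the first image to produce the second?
This is the original image rotated 180°.

The navy hexagon sits in the bottom-right of the first image and the top-left of the second — consistent with a whole-image 180° rotation.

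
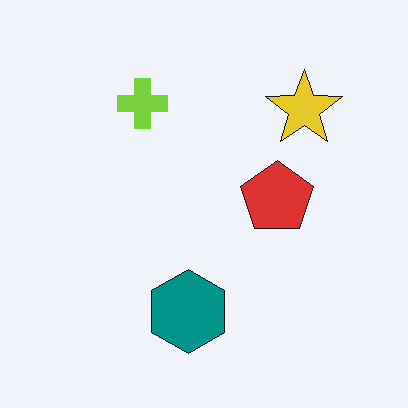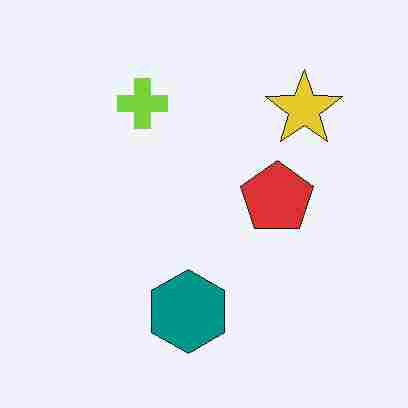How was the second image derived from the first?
Degraded with heavy JPEG compression.

Blocky 8×8 compression artifacts appear around shape edges and the flat background shows ringing — characteristic JPEG degradation.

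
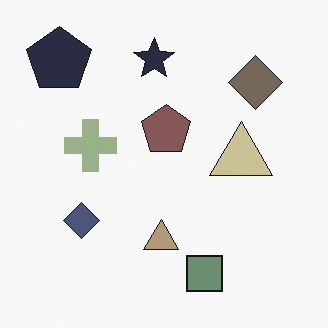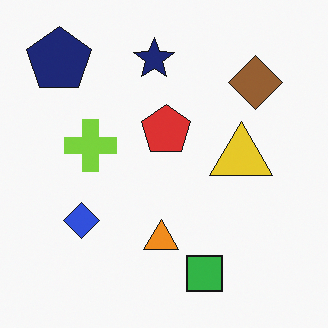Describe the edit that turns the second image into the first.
Made much more muted (saturation change).

All colors are more muted and greyish — a global saturation change.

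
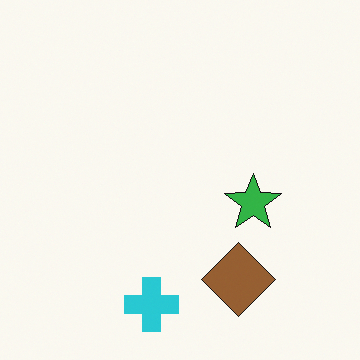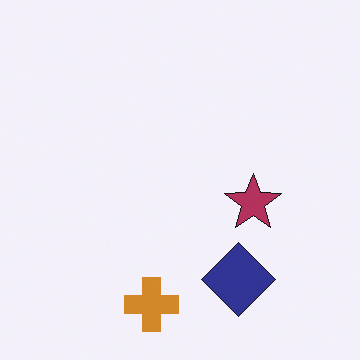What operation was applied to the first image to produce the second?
Hue-shifted by a large amount.

Every shape's color has rotated by the same amount around the hue wheel — a uniform hue shift.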